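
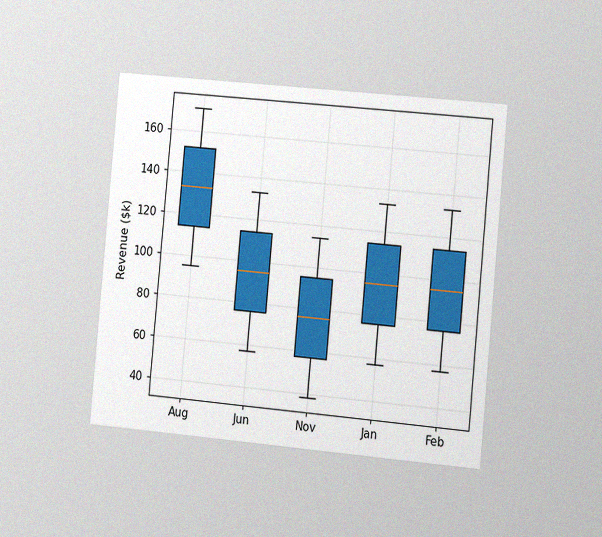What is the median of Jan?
$95k

The chart is tilted about 5° clockwise and viewed slightly from the right, with some photo noise. The median line in the Jan box sits at $95k.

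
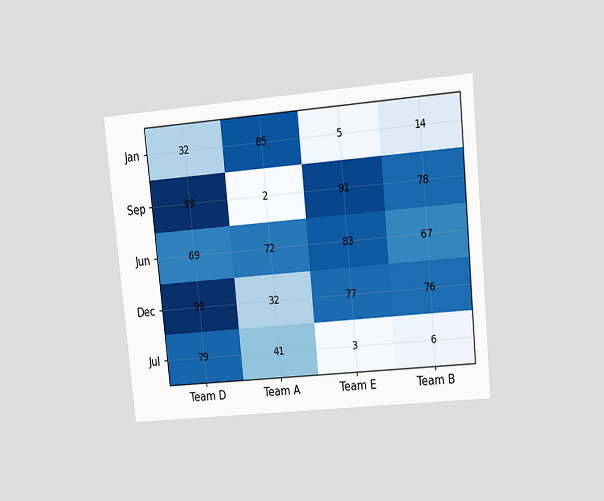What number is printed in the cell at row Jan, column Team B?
The chart is tilted about 6° counter-clockwise and viewed at a slight angle. The (Jan, Team B) cell reads 14.

14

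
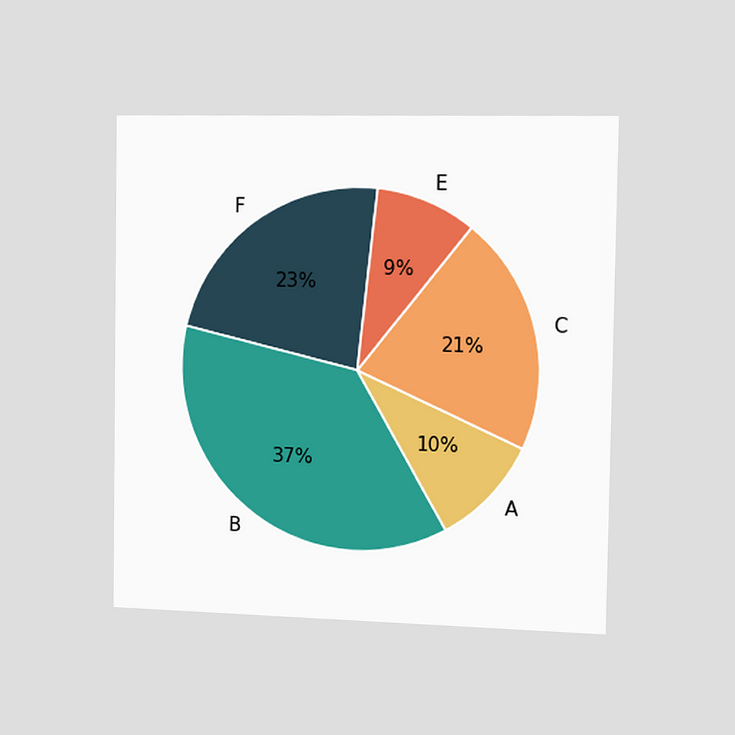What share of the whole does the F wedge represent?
23%

The chart is viewed slightly from the right. The F slice takes up 23% of the pie.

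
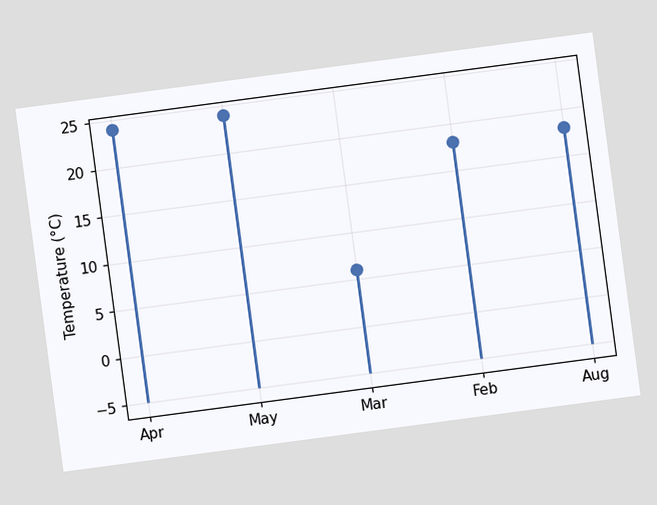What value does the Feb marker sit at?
The chart is tilted about 8° counter-clockwise. The Feb marker sits at 18°C.

18°C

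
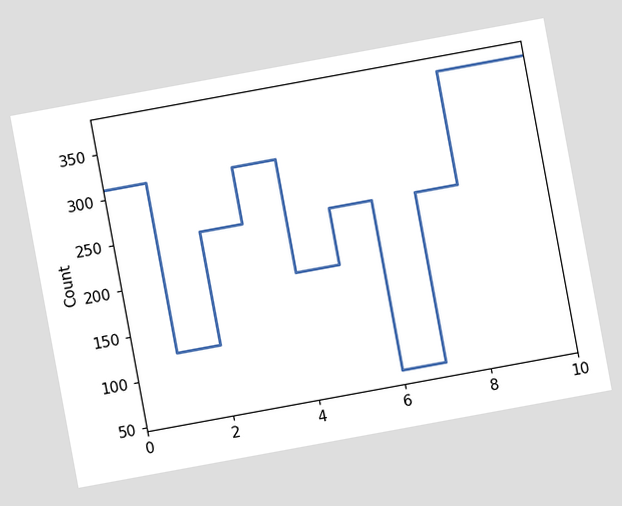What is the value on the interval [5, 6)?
The chart is tilted about 10° counter-clockwise. On [5, 6) the step sits at 248.

248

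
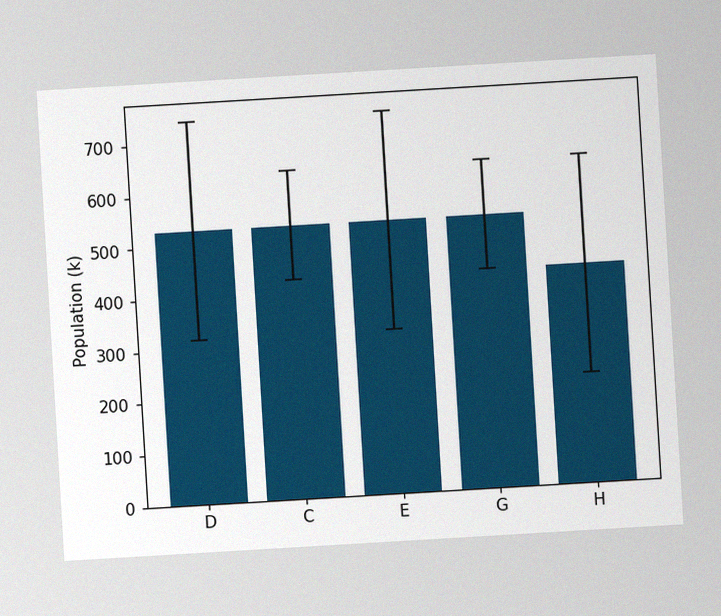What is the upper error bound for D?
The chart is tilted about 3° counter-clockwise, with some photo noise. The D bar's upper whisker reaches 742k.

742k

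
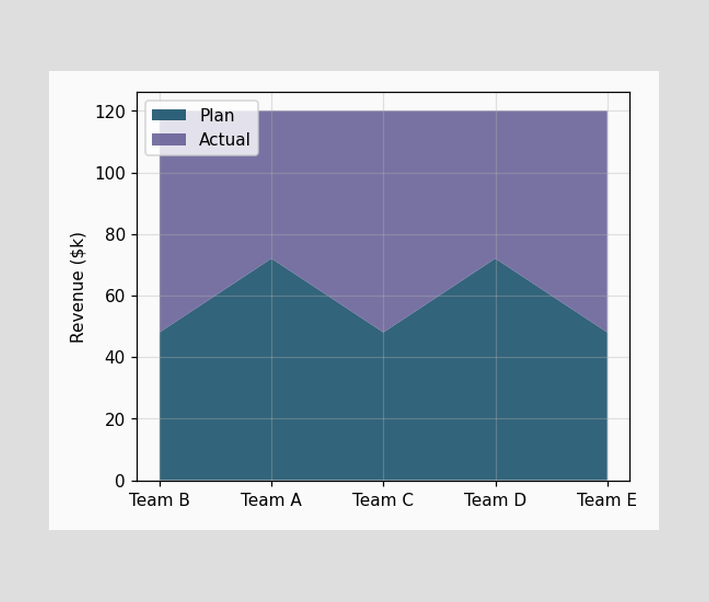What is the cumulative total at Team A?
The stacked total at Team A reaches $120k.

$120k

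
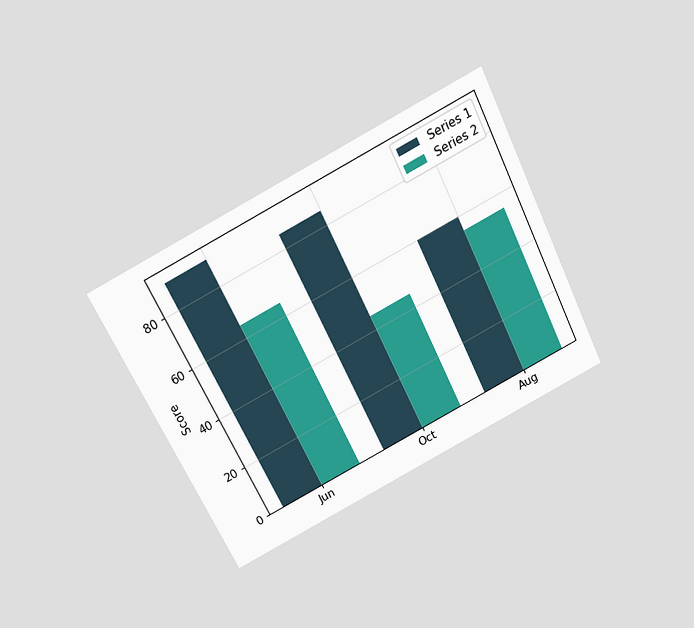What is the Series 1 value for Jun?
90

The chart is tilted about 26° counter-clockwise and viewed slightly from above. The Series 1 bar at Jun reaches 90 on the y-axis.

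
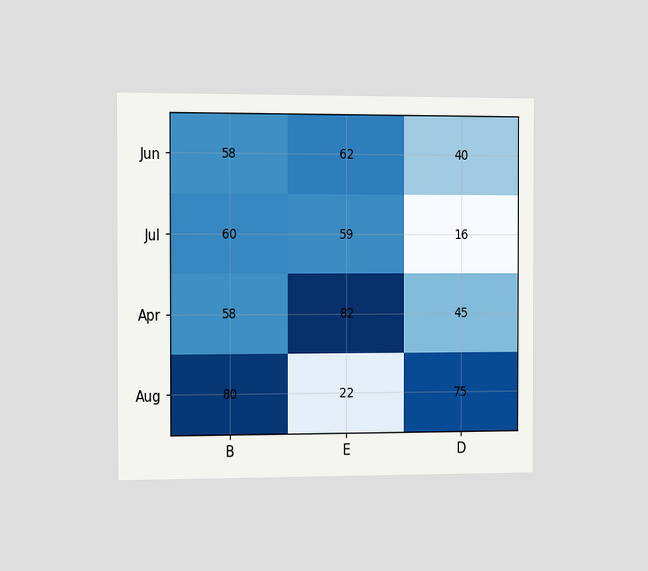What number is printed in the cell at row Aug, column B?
The chart is viewed slightly from the left. The (Aug, B) cell reads 80.

80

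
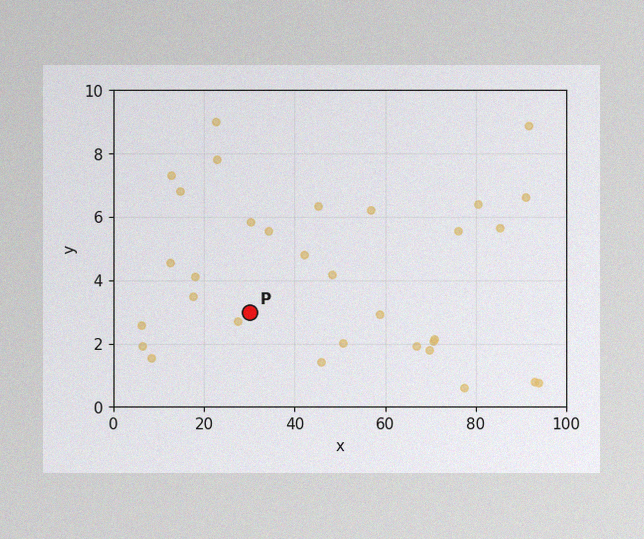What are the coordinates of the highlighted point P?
The image has some photo noise and uneven lighting. Following the gridlines from P to each axis, P sits at (30, 3).

(30, 3)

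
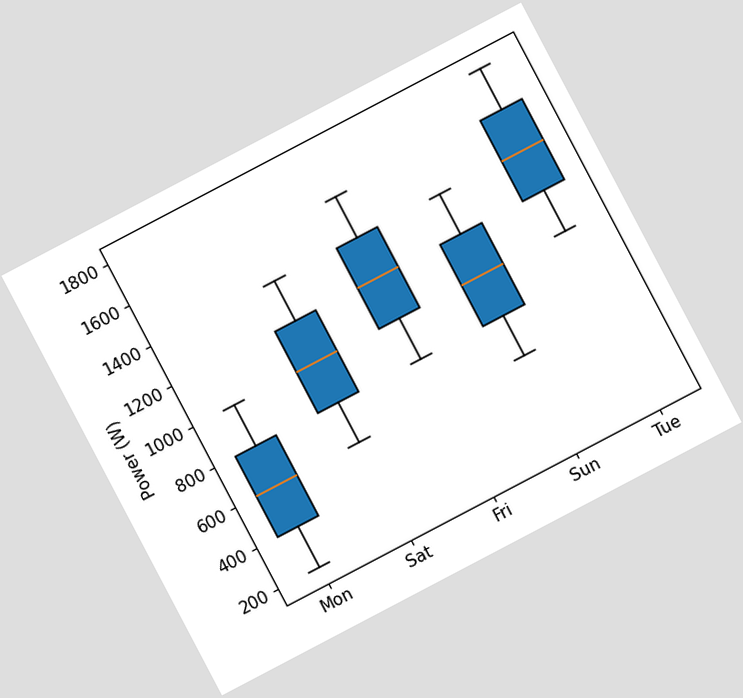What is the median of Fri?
The chart is tilted about 28° counter-clockwise. The median line in the Fri box sits at 1200W.

1200W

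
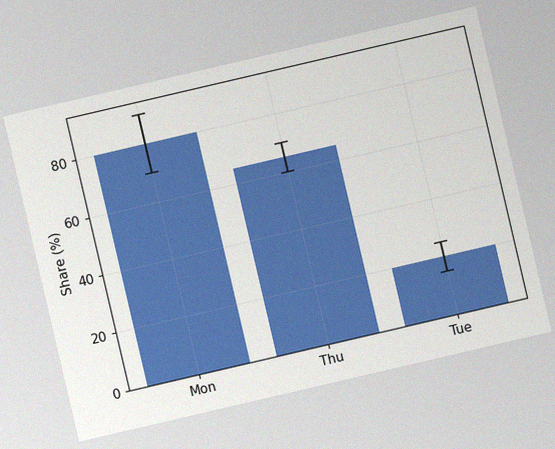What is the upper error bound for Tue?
The chart is tilted about 13° counter-clockwise, with some photo noise. The Tue bar's upper whisker reaches 25%.

25%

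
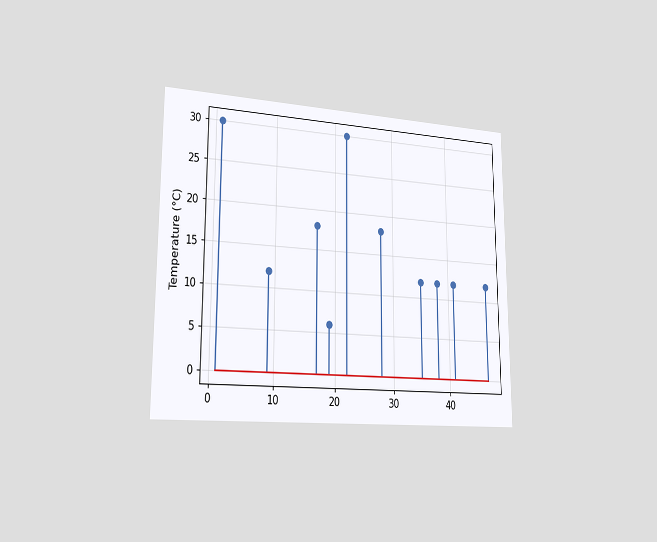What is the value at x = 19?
6°C

The chart is viewed slightly from the left. The stem at x=19 reaches 6°C.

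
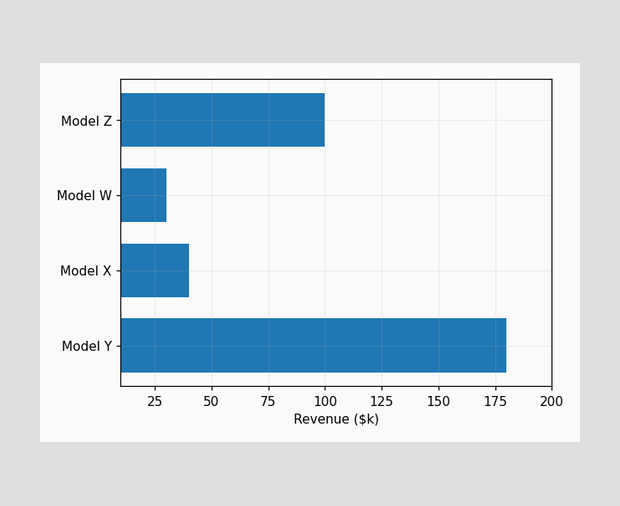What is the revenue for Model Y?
$180k

Reading along the chart's x-axis, the Model Y bar reaches $180k.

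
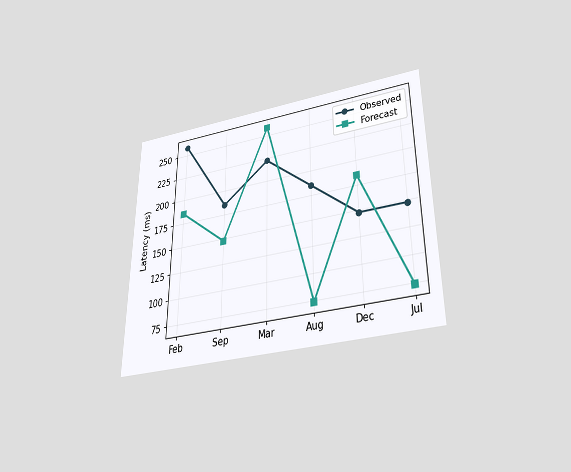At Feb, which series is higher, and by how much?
Observed, by 74ms

The chart is viewed slightly from below. At Feb, Observed sits above the other line by 74ms.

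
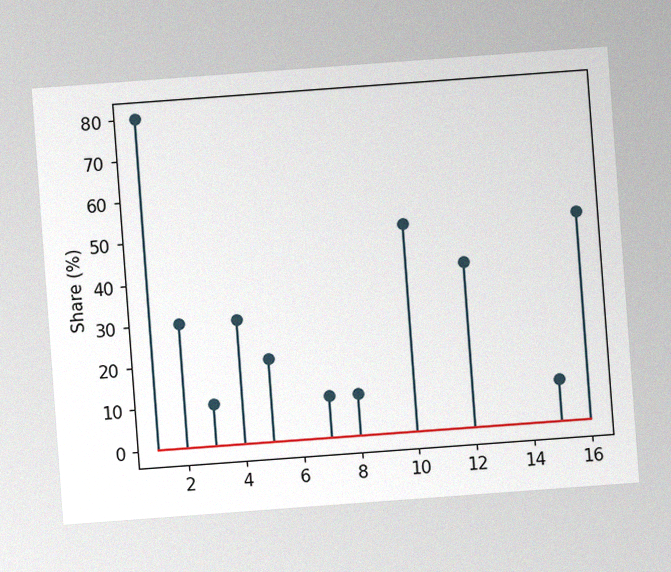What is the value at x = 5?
The chart is tilted about 4° counter-clockwise, with some photo noise. The stem at x=5 reaches 20%.

20%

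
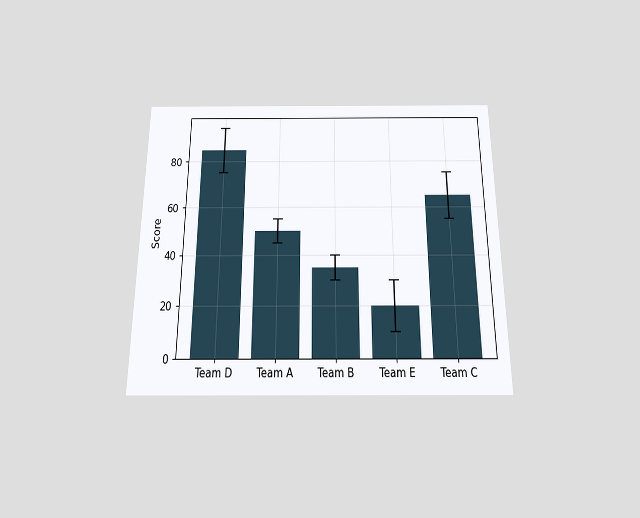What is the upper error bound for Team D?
95

The chart is viewed slightly from below. The Team D bar's upper whisker reaches 95.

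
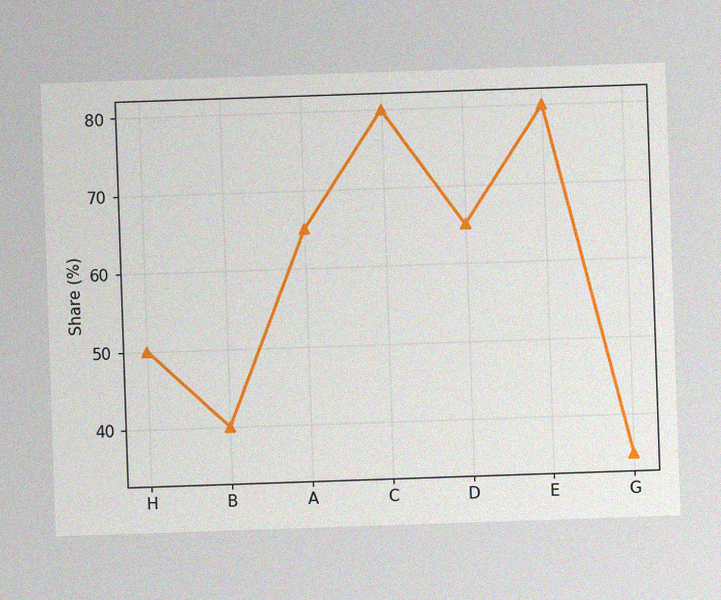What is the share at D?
The image has some photo noise and uneven lighting. At D, the line is at 65%.

65%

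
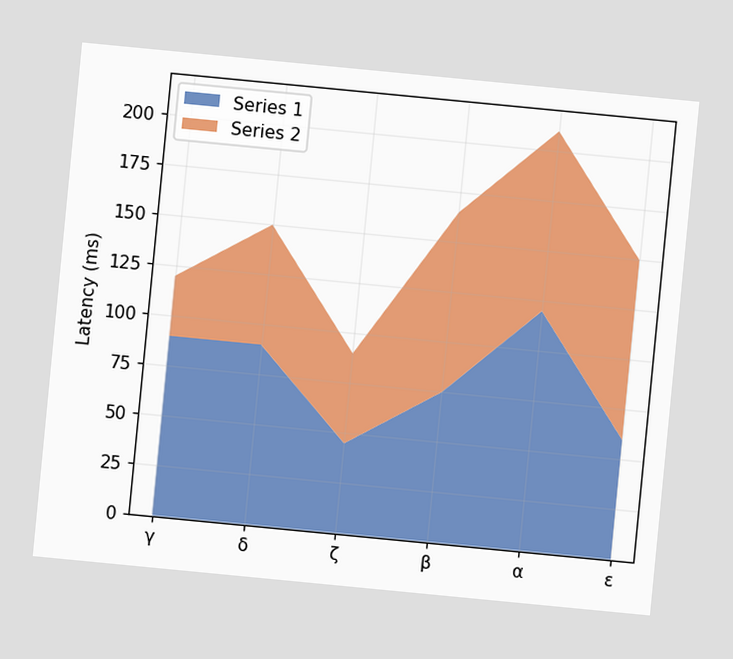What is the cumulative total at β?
165ms

The chart is tilted about 5° clockwise. The stacked total at β reaches 165ms.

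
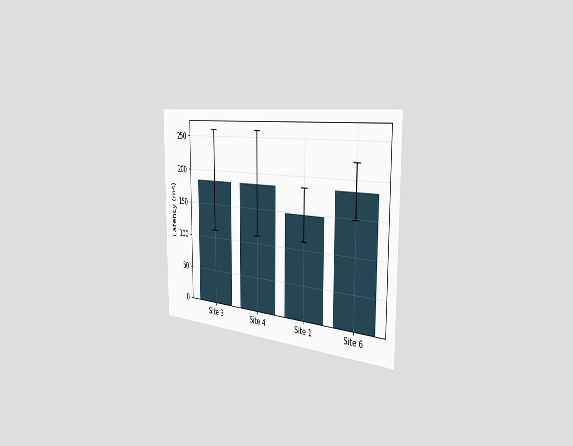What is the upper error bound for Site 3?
259ms

The chart is viewed slightly from the right. The Site 3 bar's upper whisker reaches 259ms.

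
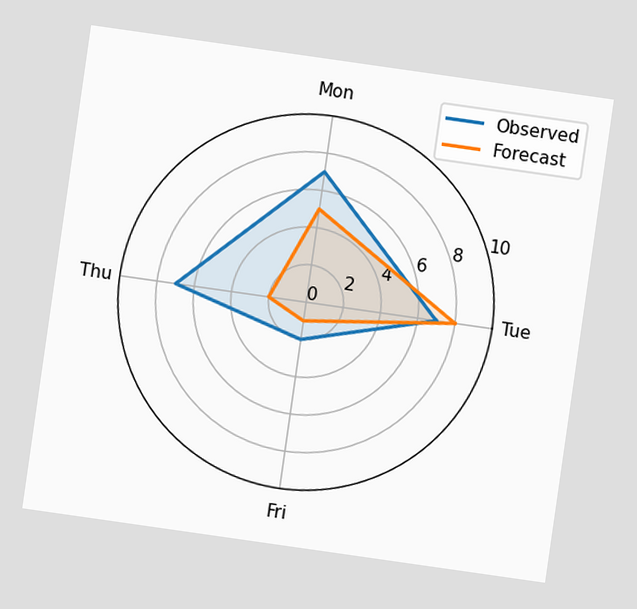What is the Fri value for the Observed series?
2

The chart is tilted about 8° clockwise. On the Fri axis, Observed reaches 2.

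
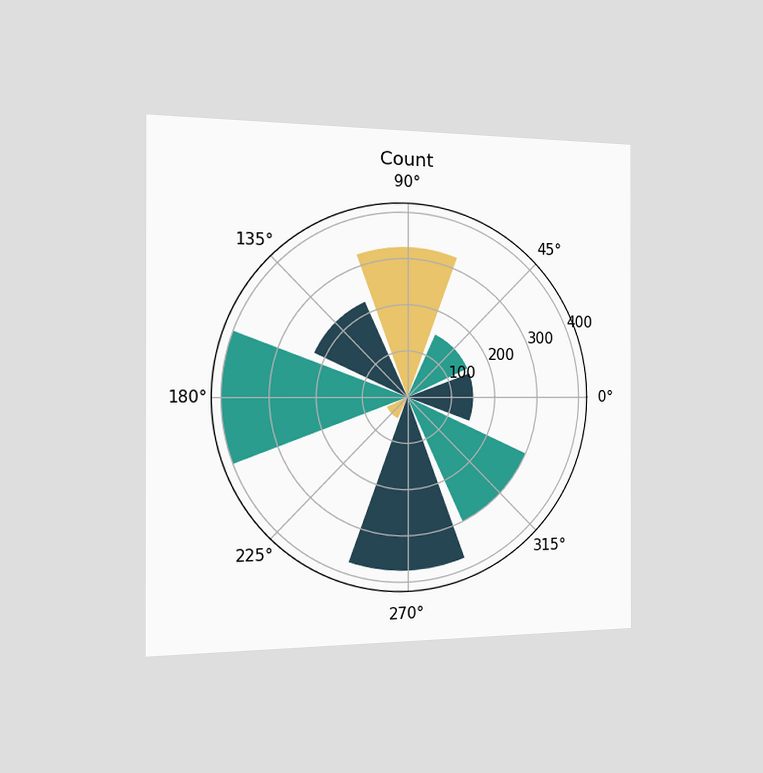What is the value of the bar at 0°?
The chart is viewed slightly from the left. The bar at 0° reaches 150 on the radial axis.

150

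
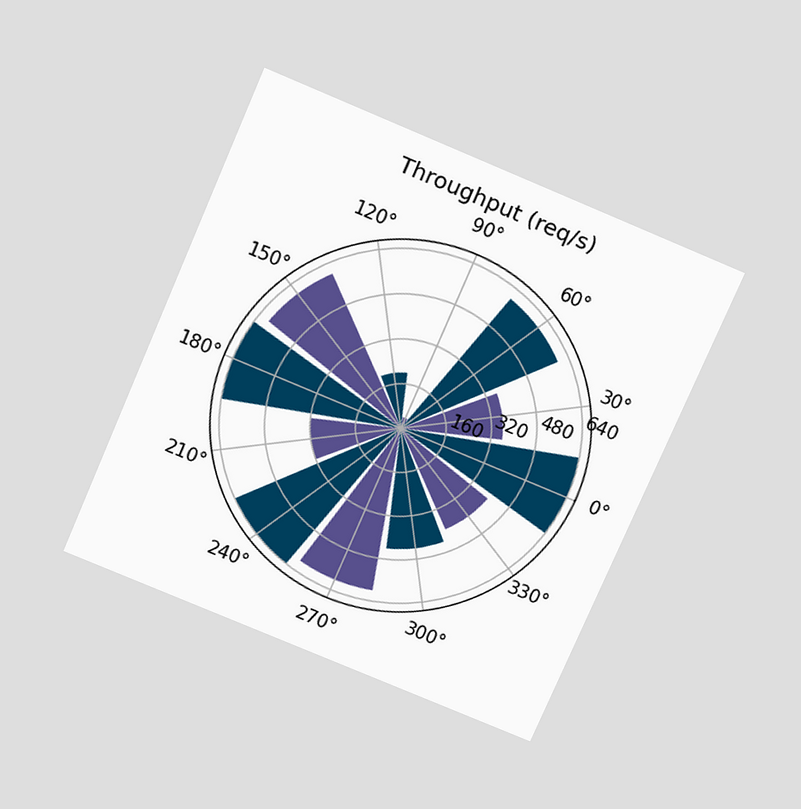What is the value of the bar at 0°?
The chart is tilted about 23° clockwise and viewed slightly from above. The bar at 0° reaches 640req/s on the radial axis.

640req/s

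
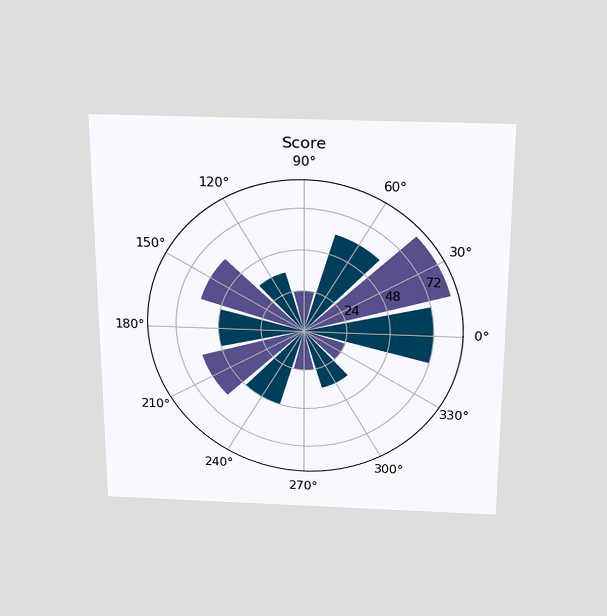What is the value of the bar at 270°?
The chart is viewed slightly from above. The bar at 270° reaches 24 on the radial axis.

24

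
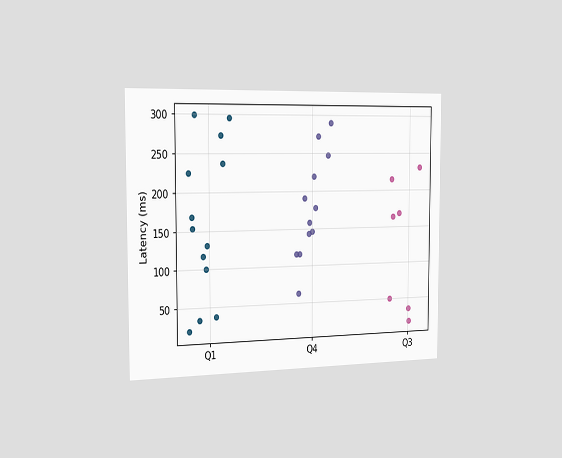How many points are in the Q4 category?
The chart is viewed slightly from the left. Counting the markers in the Q4 column gives 12.

12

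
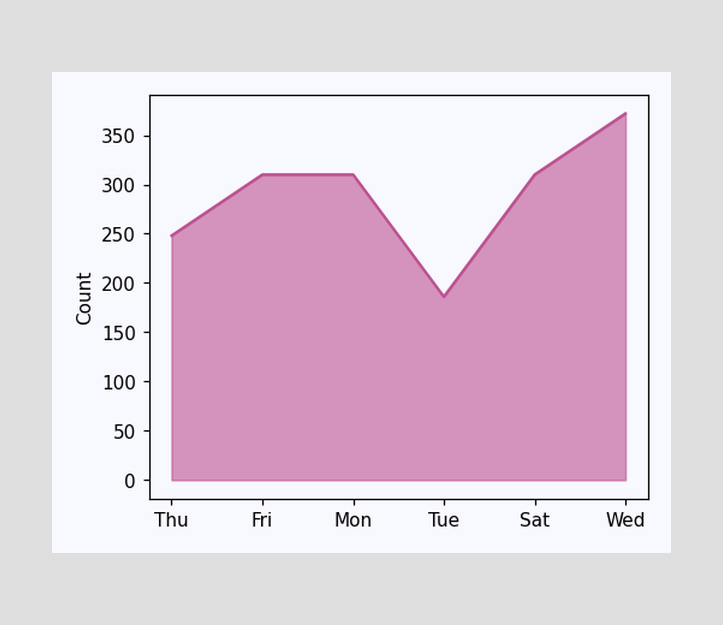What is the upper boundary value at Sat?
At Sat the upper boundary is at 310.

310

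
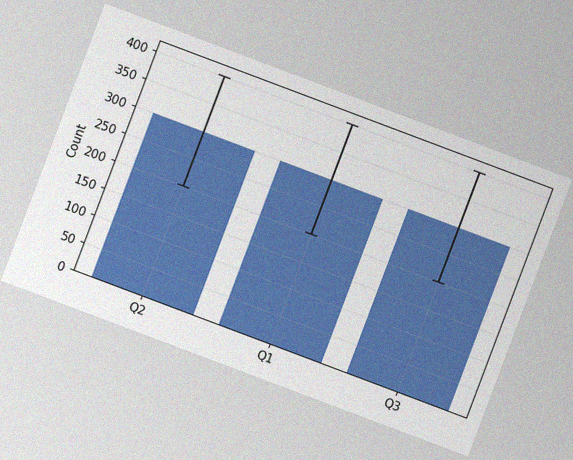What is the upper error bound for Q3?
400

The chart is tilted about 21° clockwise, with some photo noise. The Q3 bar's upper whisker reaches 400.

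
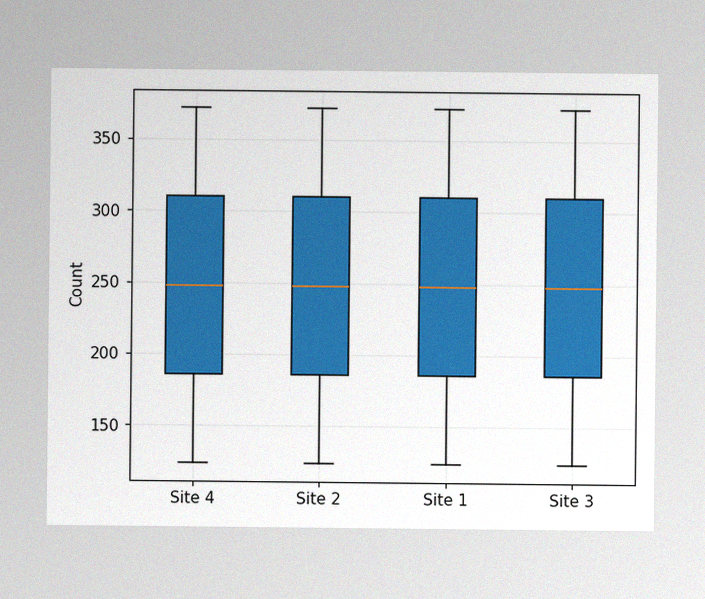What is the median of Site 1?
248

The image has some photo noise and uneven lighting. The median line in the Site 1 box sits at 248.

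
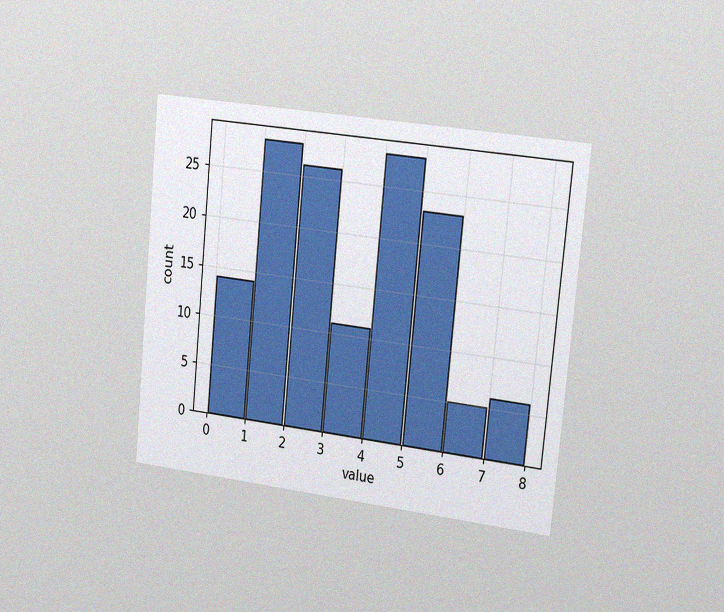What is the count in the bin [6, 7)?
The chart is tilted about 6° clockwise and viewed slightly from the right, with some photo noise. The [6, 7) bin has height 5.

5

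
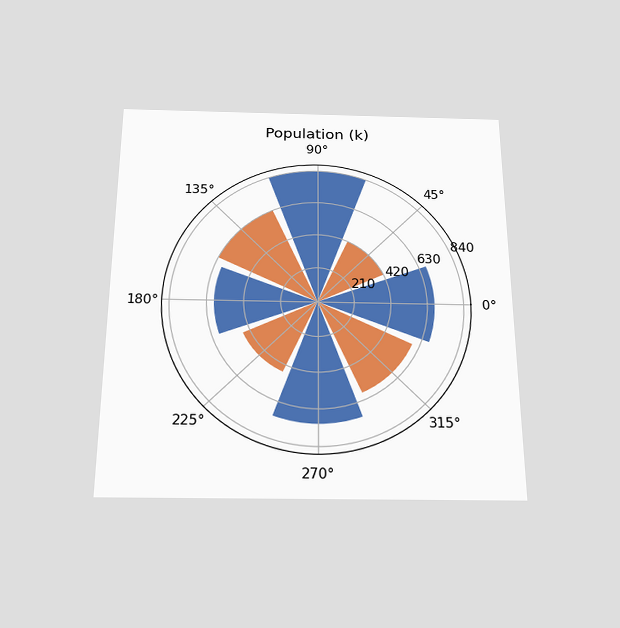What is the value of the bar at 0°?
672k

The chart is viewed slightly from below. The bar at 0° reaches 672k on the radial axis.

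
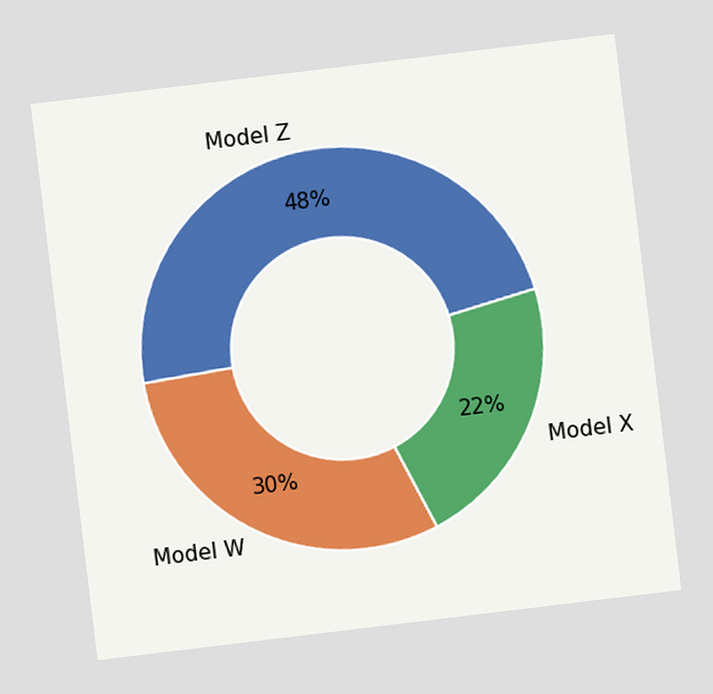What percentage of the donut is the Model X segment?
The chart is tilted about 7° counter-clockwise. The Model X segment takes up 22% of the ring.

22%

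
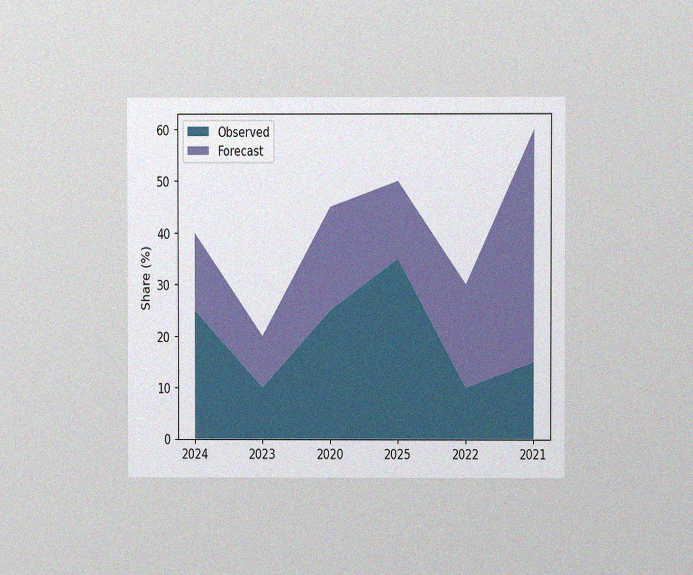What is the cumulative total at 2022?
30%

The chart is viewed at a slight angle, with some photo noise. The stacked total at 2022 reaches 30%.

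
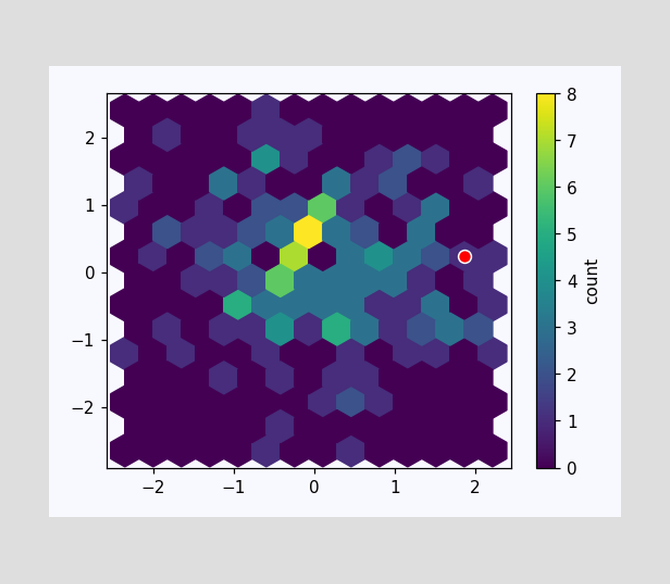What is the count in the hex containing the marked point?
1

The marked hex reads 1 on the colorbar.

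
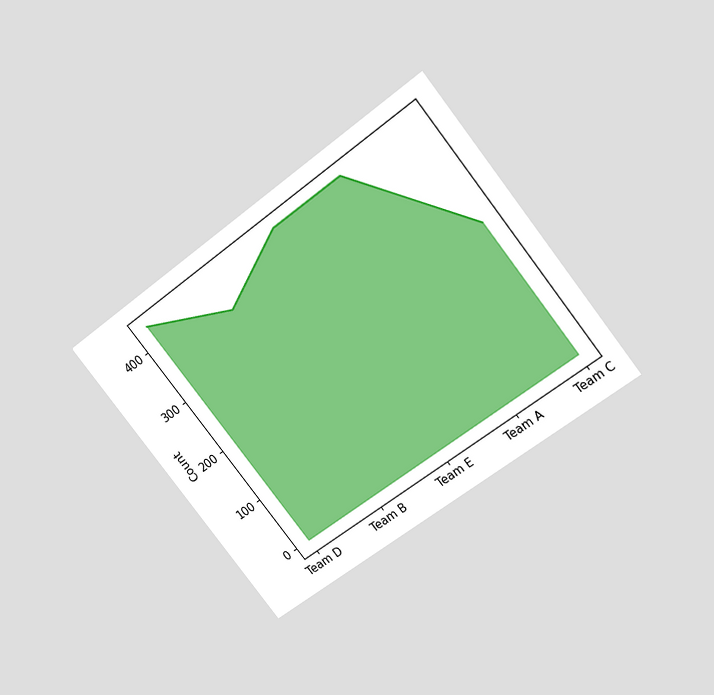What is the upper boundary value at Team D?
The chart is tilted about 38° counter-clockwise and viewed slightly from above. At Team D the upper boundary is at 434.

434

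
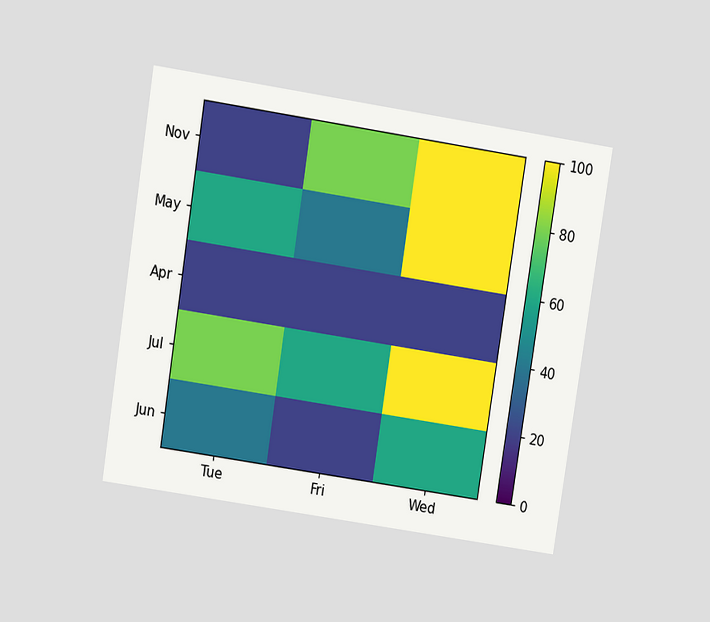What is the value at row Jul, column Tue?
80

The chart is tilted about 9° clockwise and viewed slightly from above. Matching cell (Jul, Tue) against the colorbar gives 80.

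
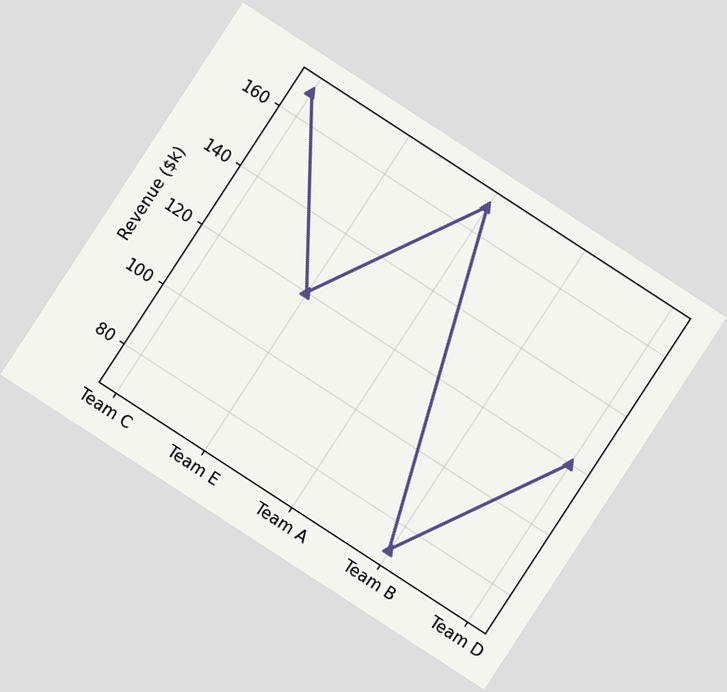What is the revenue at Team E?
$120k

The chart is tilted about 33° clockwise. At Team E, the line is at $120k.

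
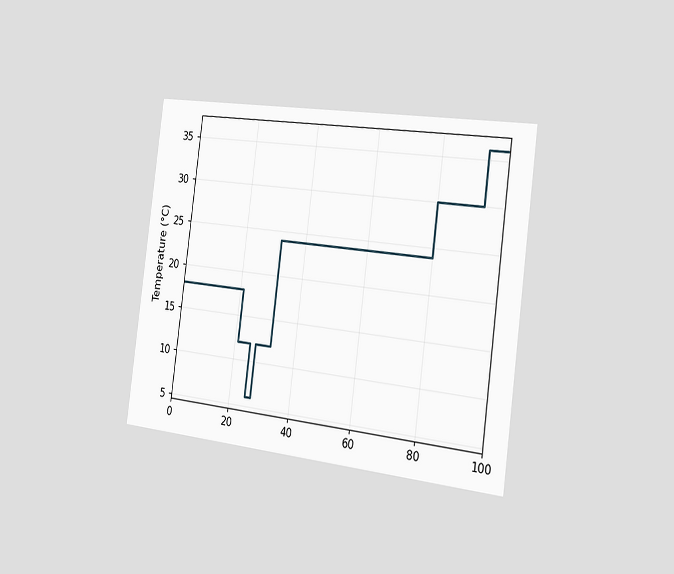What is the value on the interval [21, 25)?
The chart is tilted about 7° clockwise and viewed slightly from the right. On [21, 25) the step sits at 12°C.

12°C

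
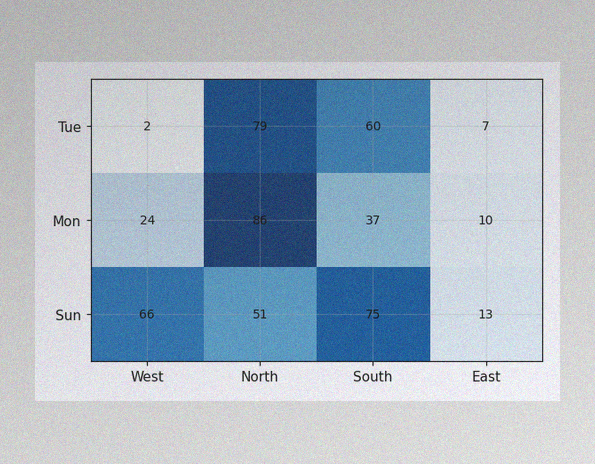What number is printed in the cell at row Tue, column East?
7

The image has some photo noise and uneven lighting. The (Tue, East) cell reads 7.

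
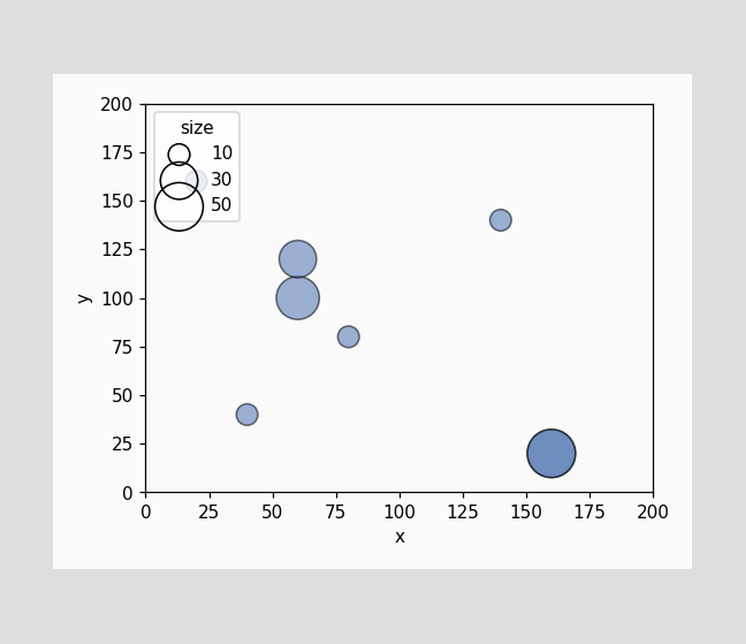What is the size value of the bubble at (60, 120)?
Matching the bubble at (60, 120) against the size legend gives 30.

30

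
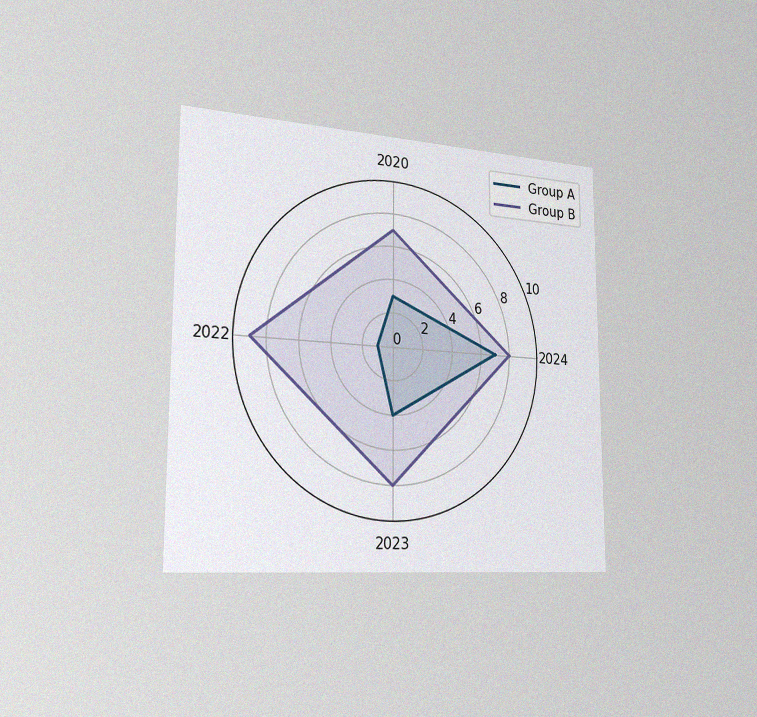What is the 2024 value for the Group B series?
8

The chart is viewed slightly from the left, with some photo noise. On the 2024 axis, Group B reaches 8.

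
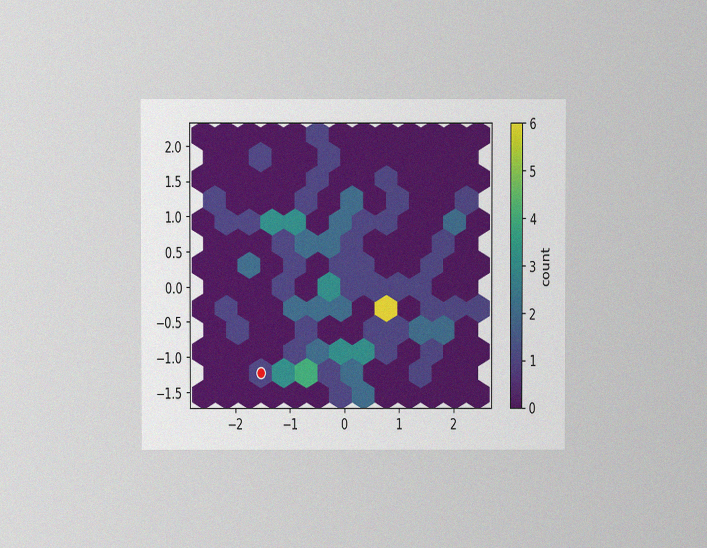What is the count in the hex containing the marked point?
1

The chart is viewed at a slight angle, with some photo noise. The marked hex reads 1 on the colorbar.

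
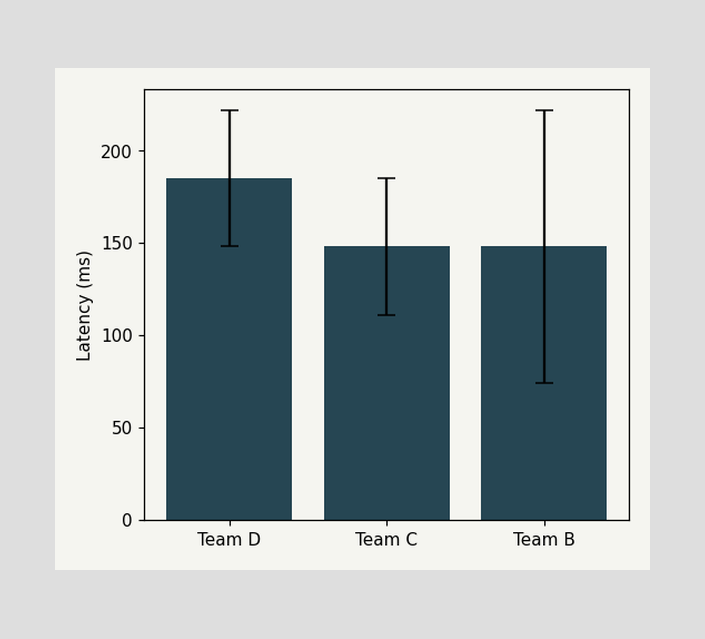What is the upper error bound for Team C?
185ms

The Team C bar's upper whisker reaches 185ms.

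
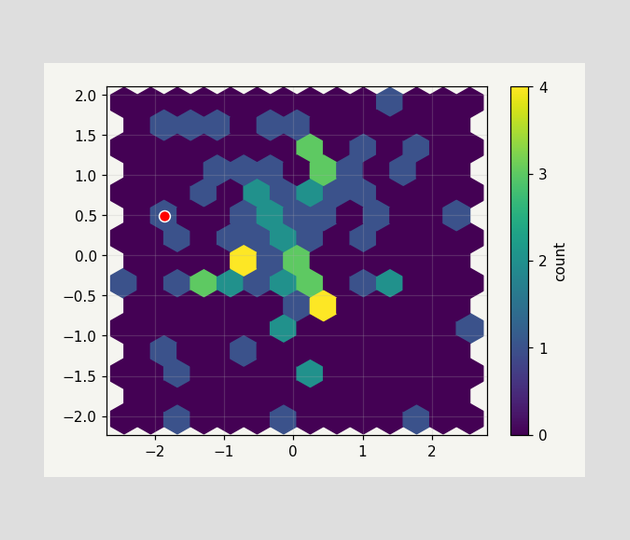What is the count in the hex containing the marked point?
1

The marked hex reads 1 on the colorbar.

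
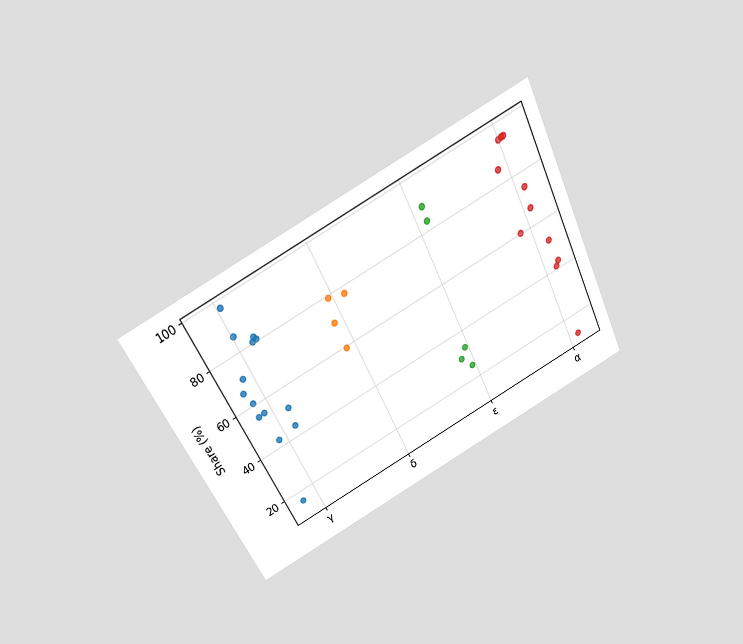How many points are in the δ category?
The chart is tilted about 26° counter-clockwise and viewed slightly from above. Counting the markers in the δ column gives 4.

4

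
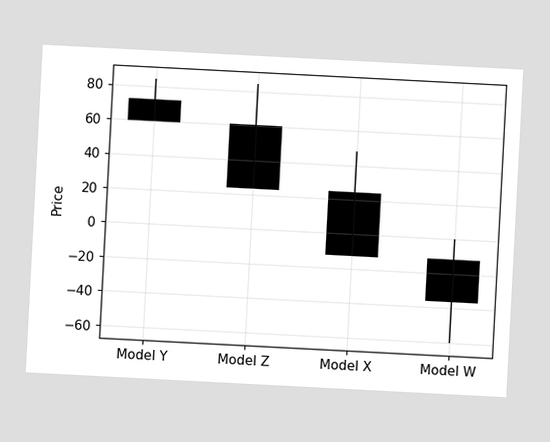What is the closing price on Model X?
The chart is tilted about 3° clockwise. The Model X candle closes at -12.

-12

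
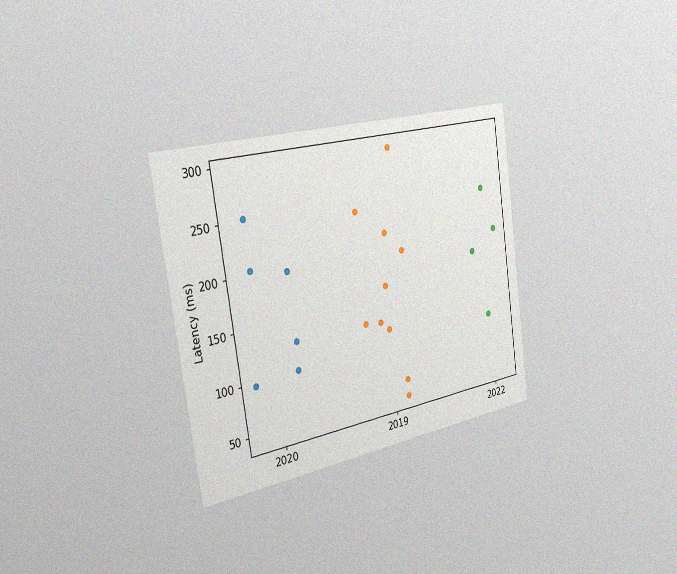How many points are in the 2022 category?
The chart is tilted about 8° counter-clockwise and viewed slightly from the left, with some photo noise. Counting the markers in the 2022 column gives 4.

4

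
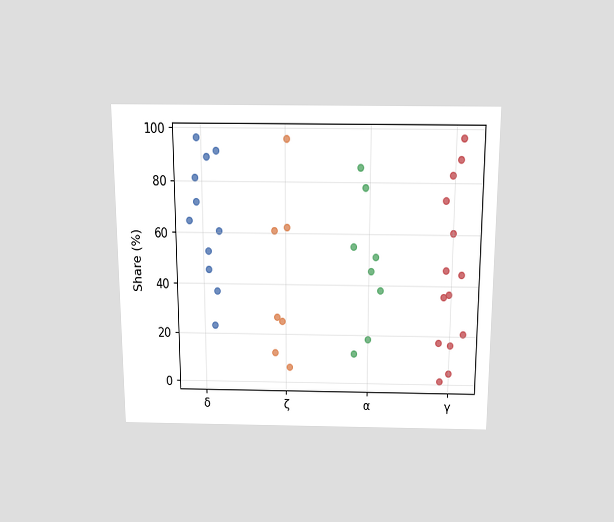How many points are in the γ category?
The chart is viewed slightly from above. Counting the markers in the γ column gives 14.

14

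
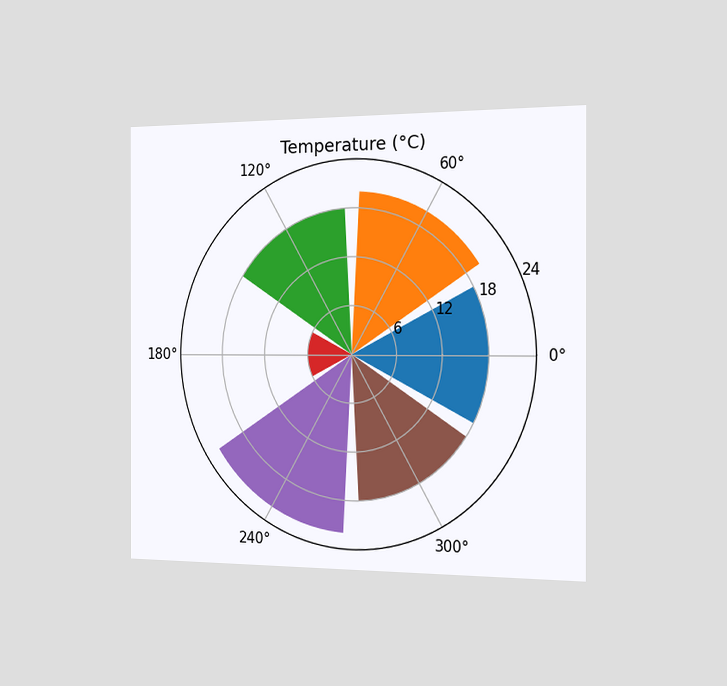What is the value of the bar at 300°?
The chart is viewed slightly from the right. The bar at 300° reaches 18°C on the radial axis.

18°C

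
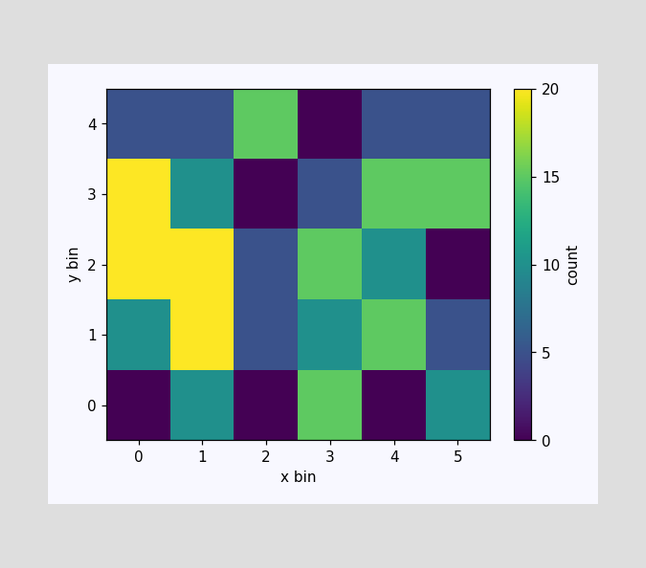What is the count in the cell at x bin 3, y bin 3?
5

Matching the cell (3, 3) against the colorbar gives 5.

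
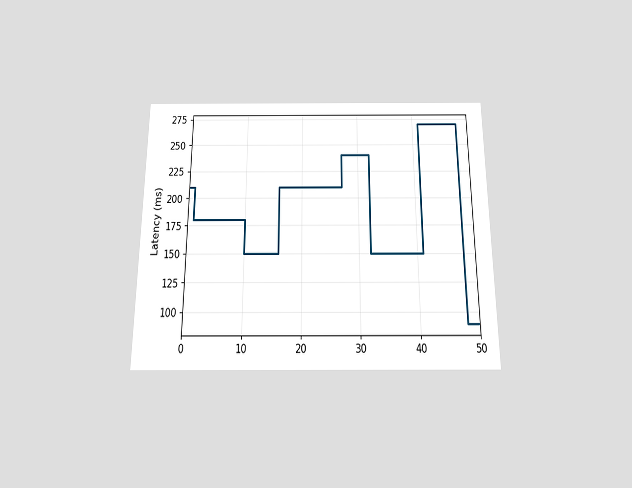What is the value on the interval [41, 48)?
270ms

The chart is viewed slightly from below. On [41, 48) the step sits at 270ms.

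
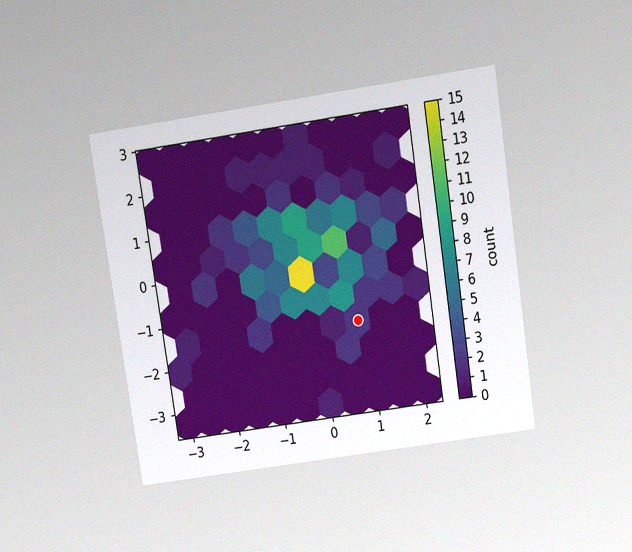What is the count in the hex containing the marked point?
2

The chart is tilted about 9° counter-clockwise and viewed slightly from above, with some photo noise. The marked hex reads 2 on the colorbar.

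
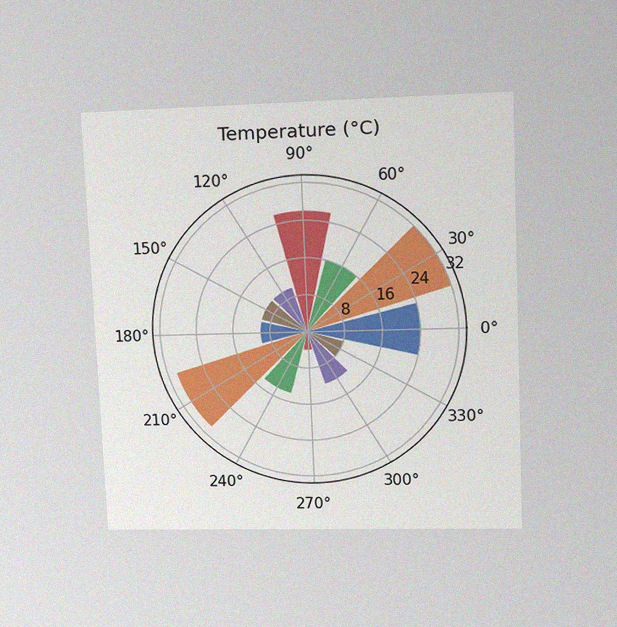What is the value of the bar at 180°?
The chart is tilted about 2° counter-clockwise and viewed at a slight angle, with some photo noise. The bar at 180° reaches 10°C on the radial axis.

10°C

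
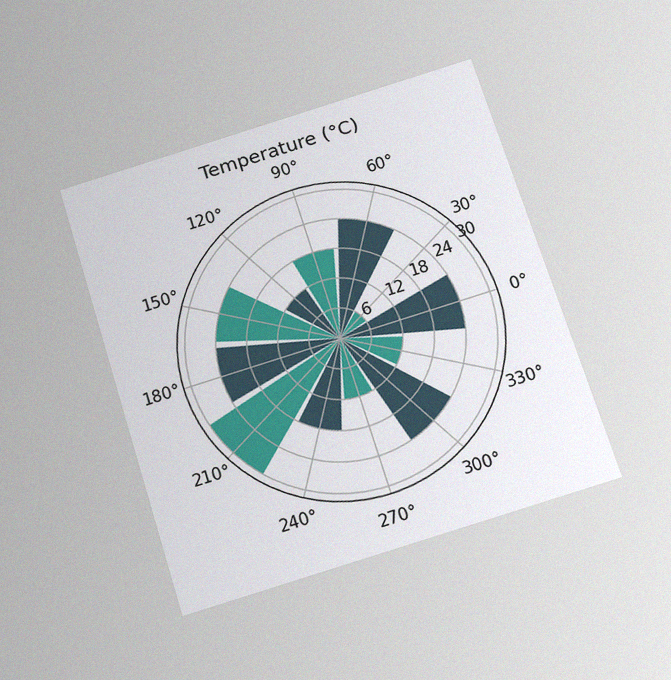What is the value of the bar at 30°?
The chart is tilted about 17° counter-clockwise and viewed slightly from below, with some photo noise. The bar at 30° reaches 6°C on the radial axis.

6°C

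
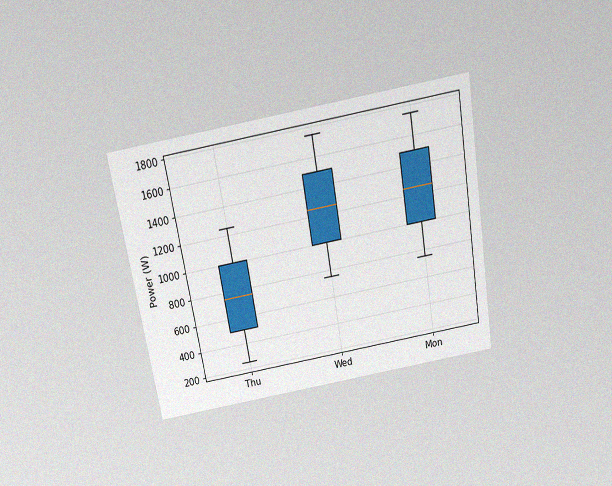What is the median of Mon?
1250W

The chart is tilted about 10° counter-clockwise and viewed slightly from above, with some photo noise. The median line in the Mon box sits at 1250W.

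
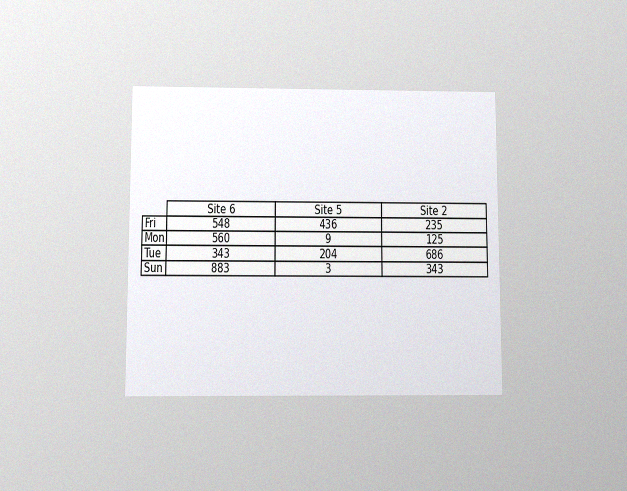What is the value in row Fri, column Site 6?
The chart is viewed slightly from below, with some photo noise. The (Fri, Site 6) cell reads 548.

548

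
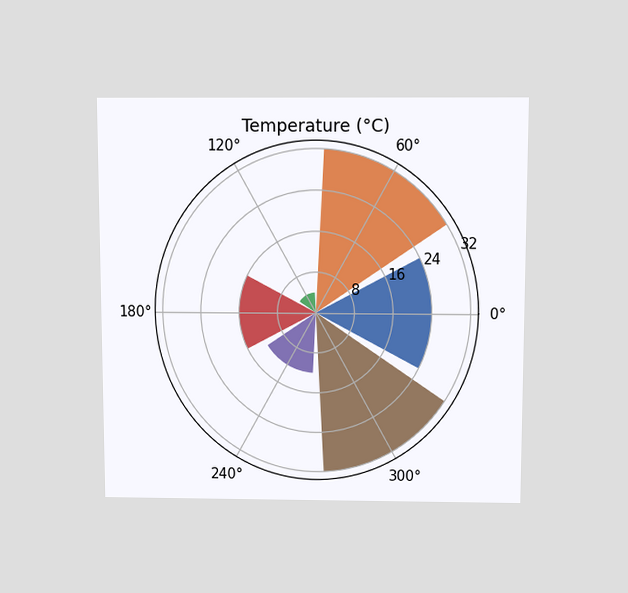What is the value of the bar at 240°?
The chart is viewed slightly from above. The bar at 240° reaches 12°C on the radial axis.

12°C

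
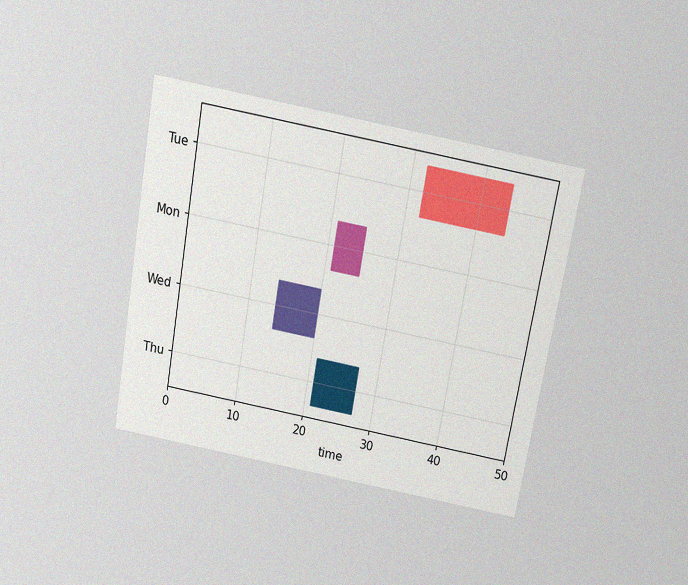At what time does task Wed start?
The chart is tilted about 10° clockwise and viewed slightly from above, with some photo noise. The Wed bar begins at t=14.

14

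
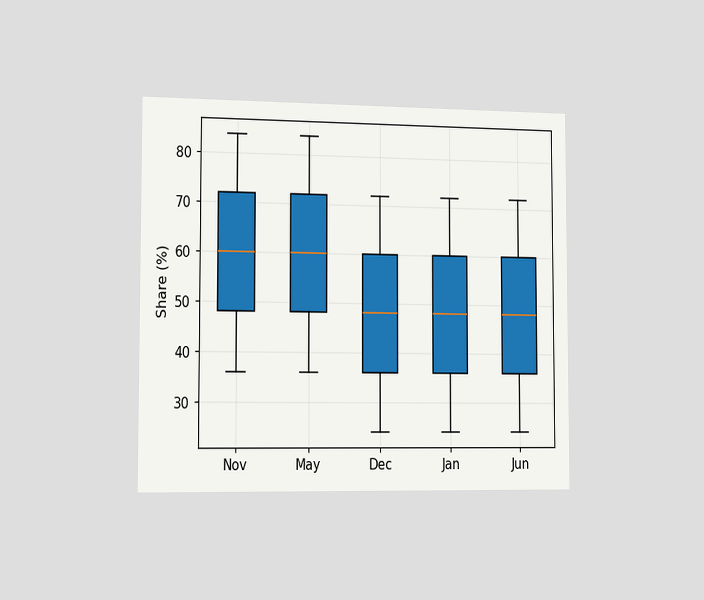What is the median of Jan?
The chart is viewed slightly from the left. The median line in the Jan box sits at 48%.

48%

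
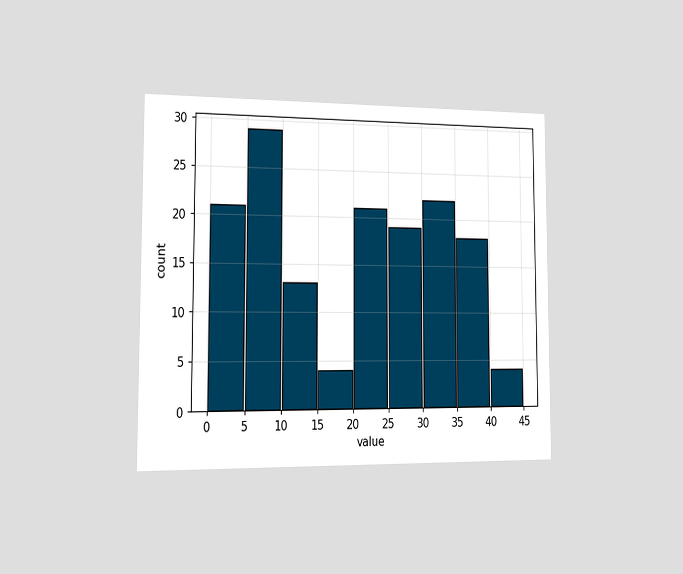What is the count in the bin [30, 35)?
The chart is viewed slightly from the left. The [30, 35) bin has height 22.

22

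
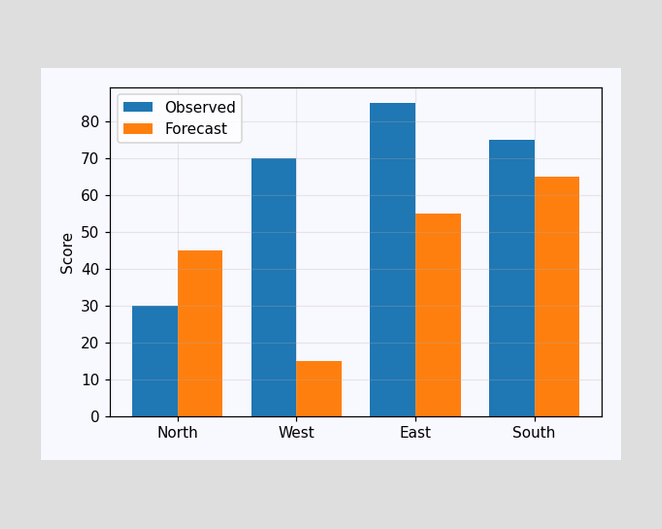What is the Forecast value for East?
55

The Forecast bar at East reaches 55 on the y-axis.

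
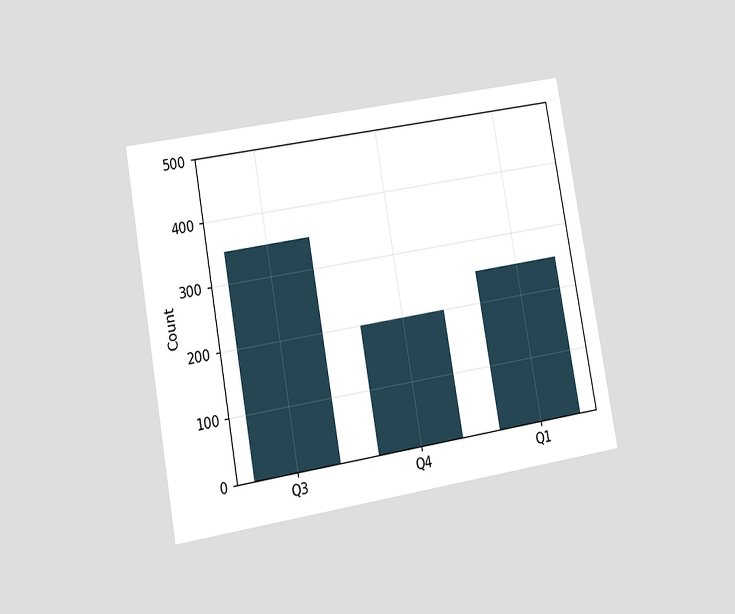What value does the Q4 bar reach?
200

The chart is tilted about 10° counter-clockwise and viewed at a slight angle. Reading along the chart's y-axis, the Q4 bar reaches 200.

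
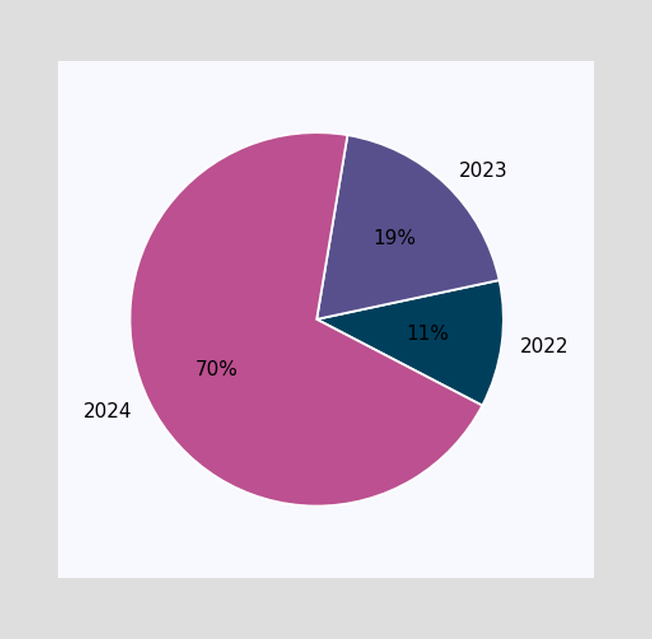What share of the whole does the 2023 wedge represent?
The 2023 slice takes up 19% of the pie.

19%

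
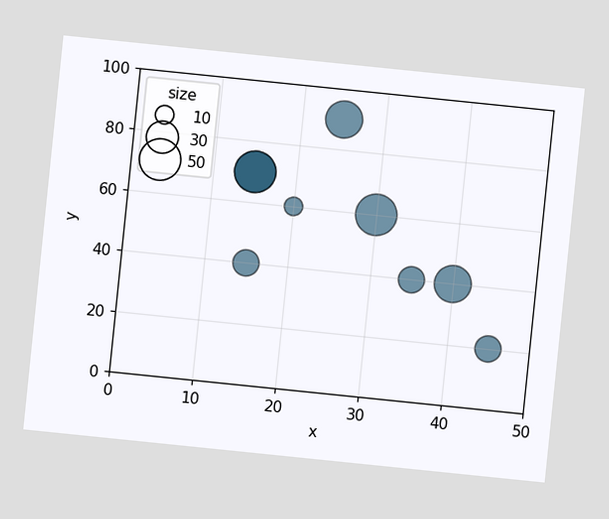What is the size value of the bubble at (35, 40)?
The chart is tilted about 6° clockwise. Matching the bubble at (35, 40) against the size legend gives 20.

20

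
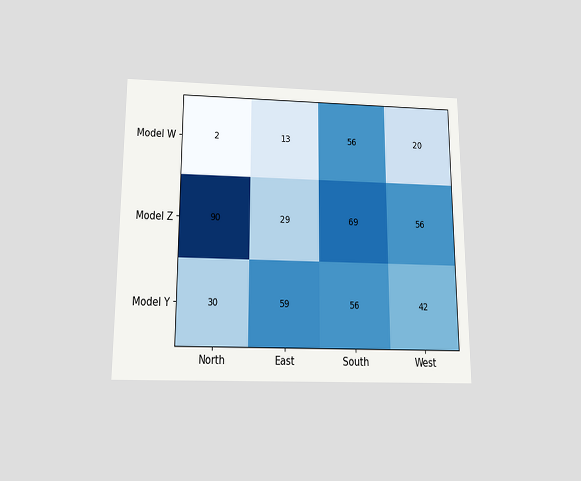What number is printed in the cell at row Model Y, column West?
The chart is viewed slightly from below. The (Model Y, West) cell reads 42.

42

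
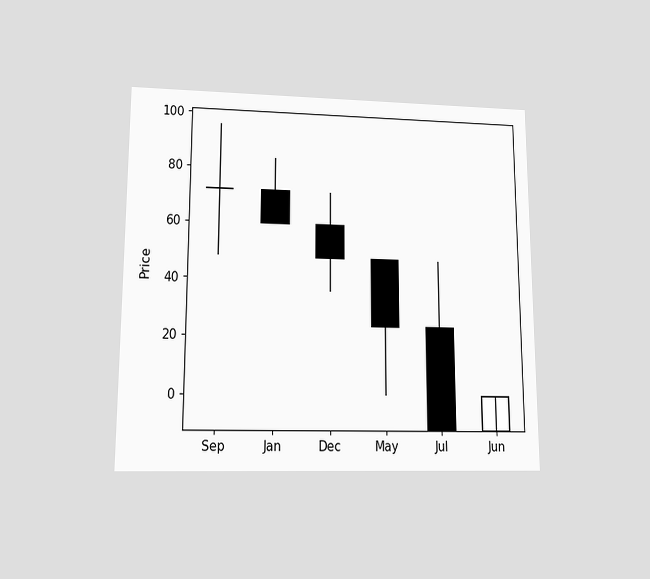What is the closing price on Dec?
48

The chart is viewed at a slight angle. The Dec candle closes at 48.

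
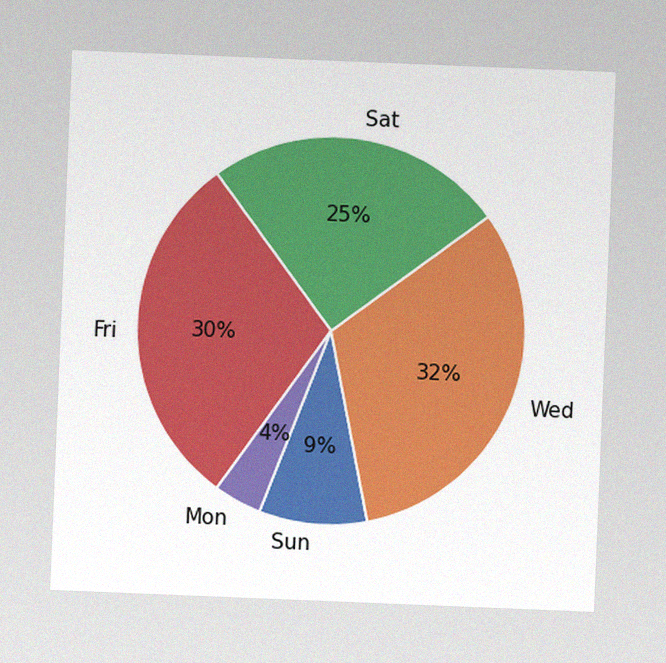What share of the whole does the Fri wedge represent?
30%

The chart is tilted about 2° clockwise, with some photo noise. The Fri slice takes up 30% of the pie.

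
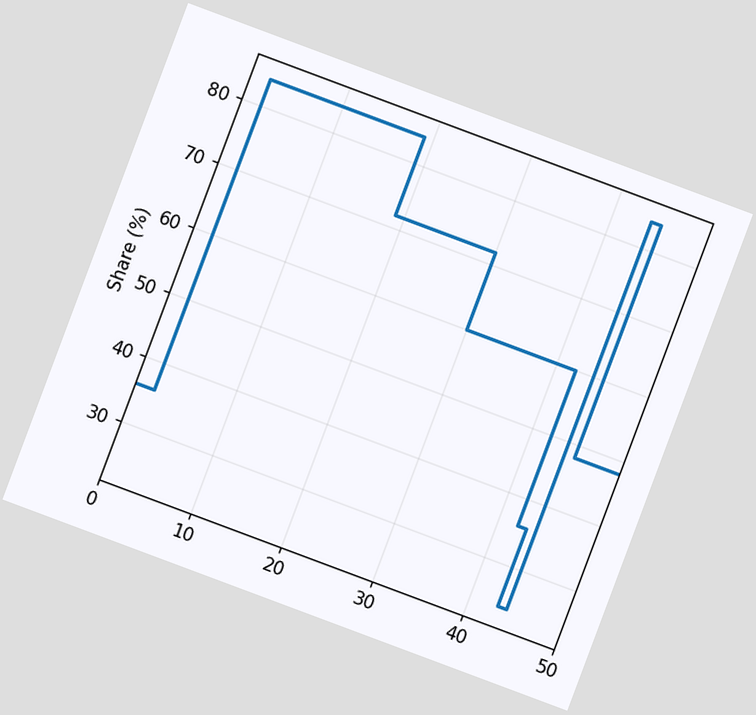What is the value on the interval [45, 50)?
48%

The chart is tilted about 21° clockwise. On [45, 50) the step sits at 48%.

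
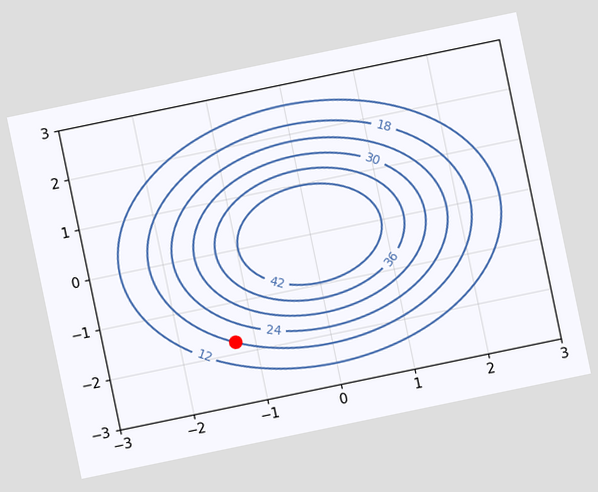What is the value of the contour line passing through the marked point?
The chart is tilted about 12° counter-clockwise. The marked point sits on the contour labelled 18.

18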